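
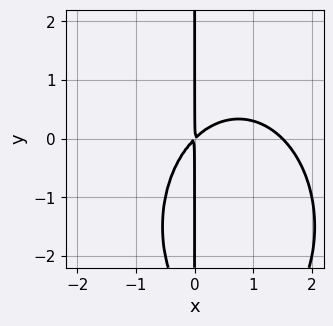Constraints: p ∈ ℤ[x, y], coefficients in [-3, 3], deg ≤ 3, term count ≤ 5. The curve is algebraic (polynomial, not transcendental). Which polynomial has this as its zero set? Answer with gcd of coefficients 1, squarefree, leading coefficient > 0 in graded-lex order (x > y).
2*x^3 + x*y^2 - 3*x^2 + 3*x*y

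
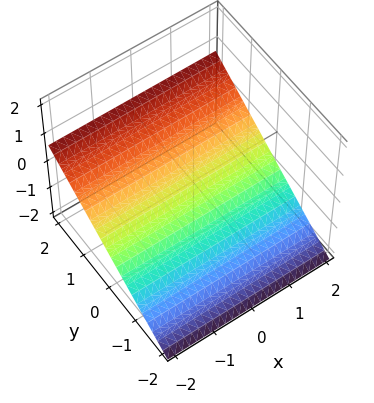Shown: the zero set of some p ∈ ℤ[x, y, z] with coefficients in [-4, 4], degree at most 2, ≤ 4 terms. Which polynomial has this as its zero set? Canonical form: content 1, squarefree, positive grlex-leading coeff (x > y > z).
deg p = 1. The surface is flat (a plane).
From the axis intercepts and sections: it crosses the y-axis at the gridline y = 1; the surface avoids every integer x-axis point in the box.
Solving for integer coefficients yields p as stated.

2*y - 3*z - 2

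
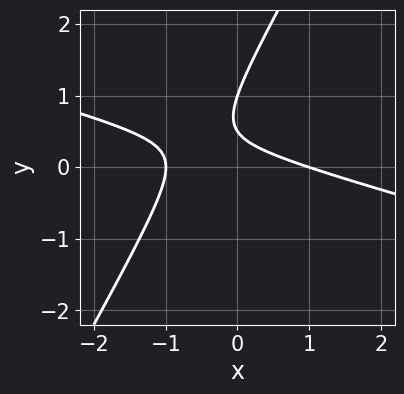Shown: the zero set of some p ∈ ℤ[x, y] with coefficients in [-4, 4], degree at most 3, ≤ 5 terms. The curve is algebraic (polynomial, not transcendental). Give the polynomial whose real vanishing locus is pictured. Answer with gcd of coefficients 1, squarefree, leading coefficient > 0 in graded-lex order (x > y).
x^2 + 3*x*y - 2*y^2 + 3*y - 1

(a) Degree: a generic line meets the curve in up to 2 points, so deg p = 2.
(b) From the axis intercepts and sections: it meets the y-axis at y = 1 (among the integer gridlines); the x-axis gridline crossings are at x ∈ {-1, 1}.
(c) Putting this together gives p.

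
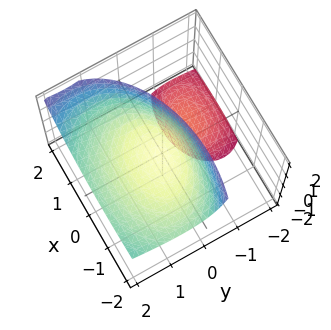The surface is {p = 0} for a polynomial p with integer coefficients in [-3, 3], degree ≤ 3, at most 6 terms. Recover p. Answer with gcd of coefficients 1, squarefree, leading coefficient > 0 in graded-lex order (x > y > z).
First, there are 2 components. They look like related sheets of one shape, so recover p as a whole.
Then, the degree is 2 — a generic line meets the surface in up to 2 points.
Then, reading off the gridlines: one y-axis crossing is at y = 0; it meets the x-axis at x = 0 (among the integer gridlines).
Finally, assembling these constraints gives the stated polynomial.

x^2 + x*z + 2*y^2 - 3*y*z - 2*z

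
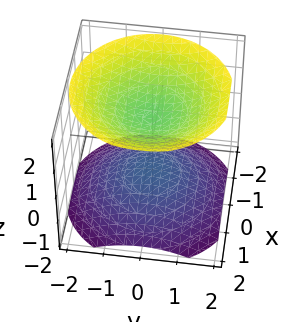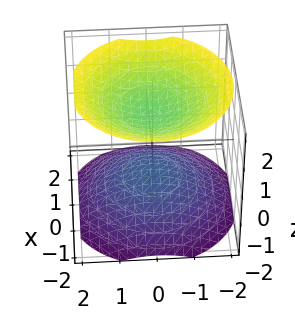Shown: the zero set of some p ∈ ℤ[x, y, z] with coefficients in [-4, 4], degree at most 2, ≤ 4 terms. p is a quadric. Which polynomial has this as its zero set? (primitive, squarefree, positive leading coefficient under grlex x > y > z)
2*x^2 + 2*y^2 - 3*z^2 + 3

(a) The picture has 2 separate pieces.
(b) Degree: two separate bowl-shaped sheets opening away from each other; a quadric, so deg p = 2.
(c) Symmetries: it's symmetric under z → −z, forcing even powers of z; the z-axis is an axis of rotation, so x and y enter only as x² + y².
(d) Reading off the gridlines: the surface avoids every integer x-axis point in the box; the z-axis gridline crossings are at z ∈ {-1, 1}.
(e) Fitting integer coefficients to these (and the overall shape) gives p.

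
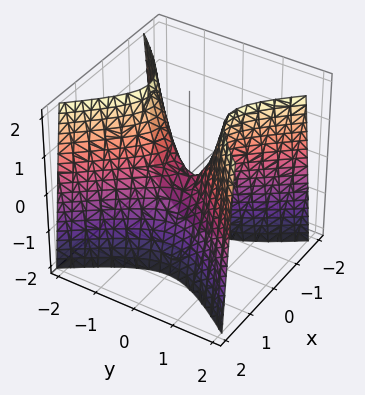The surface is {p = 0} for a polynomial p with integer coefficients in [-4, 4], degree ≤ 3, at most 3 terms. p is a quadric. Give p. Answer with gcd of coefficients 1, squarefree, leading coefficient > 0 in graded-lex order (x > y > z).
3*x^2 - 2*y^2 + z

The degree is 2 — a saddle surface; a quadric.
Symmetries: mirror symmetry x ↦ −x ⇒ only even powers of x; the y ↦ −y reflection is a symmetry, so y appears only in even powers.
Checking where it meets the axes: one z-axis crossing is at z = 0; it crosses the x-axis at the gridline x = 0.
Together with the visible shape, these determine p as stated.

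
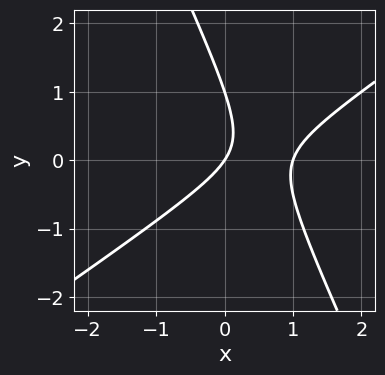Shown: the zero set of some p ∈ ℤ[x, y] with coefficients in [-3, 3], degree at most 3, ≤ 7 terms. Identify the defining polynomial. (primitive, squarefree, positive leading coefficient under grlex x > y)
3*x^2 - 3*x*y - 2*y^2 - 3*x + 2*y

1. deg p = 2. The shape is more complex than any degree-1 curve.
2. From the axis intercepts and sections: the x-axis gridline crossings are at x ∈ {0, 1}; the y-axis gridline crossings are at y ∈ {0, 1}.
3. Together with the visible shape, these determine p as stated.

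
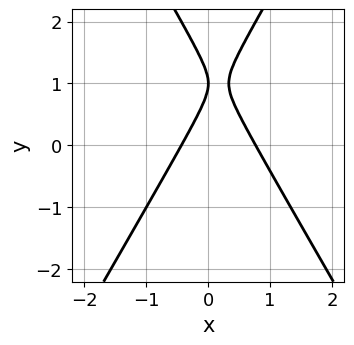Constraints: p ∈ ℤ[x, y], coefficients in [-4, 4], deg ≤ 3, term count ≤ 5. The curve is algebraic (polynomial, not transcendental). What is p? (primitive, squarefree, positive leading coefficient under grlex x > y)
The degree is 2 — a generic line meets the curve in up to 2 points.
From the visible intercepts: it crosses the y-axis at the gridline y = 1.
Together with the visible shape, these determine p as stated.

3*x^2 - y^2 - x + 2*y - 1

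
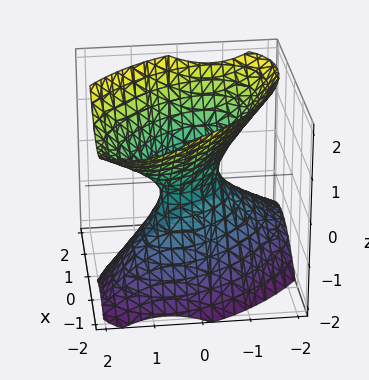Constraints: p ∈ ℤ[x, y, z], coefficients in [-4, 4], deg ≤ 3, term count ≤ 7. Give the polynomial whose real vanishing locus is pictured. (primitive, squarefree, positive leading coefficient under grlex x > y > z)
3*x^2 + 3*x*y + 3*y^2 - y*z - 3*z^2 - 1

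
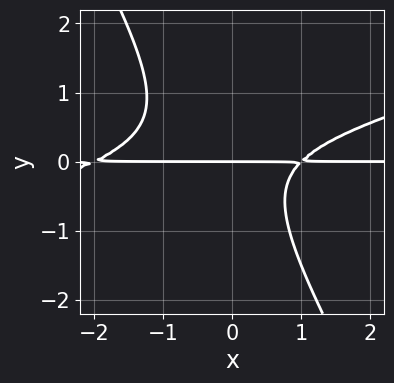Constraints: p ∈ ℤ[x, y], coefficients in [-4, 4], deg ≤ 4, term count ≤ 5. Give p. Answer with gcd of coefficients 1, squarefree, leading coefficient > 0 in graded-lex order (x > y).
(a) Degree: the shape is more complex than any degree-2 curve, so deg p = 3.
(b) Observable constraints: one y-axis crossing is at y = 0; every point of the x-axis in the box is on the curve.
(c) Fitting integer coefficients to these (and the overall shape) gives p.

x^2*y - 3*x*y^2 - 2*y^3 + x*y - 2*y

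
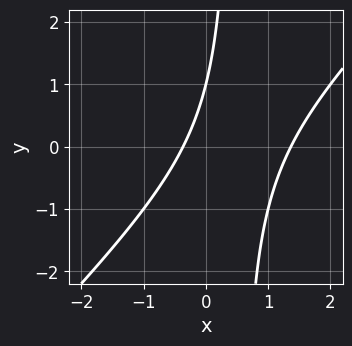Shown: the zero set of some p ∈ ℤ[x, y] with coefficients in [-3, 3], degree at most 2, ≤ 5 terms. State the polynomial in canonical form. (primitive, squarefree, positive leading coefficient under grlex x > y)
First, the degree is 2 — the shape is more complex than any degree-1 curve.
Then, from the visible intercepts: it meets the y-axis at y = 1 (among the integer gridlines).
Finally, fitting integer coefficients to these (and the overall shape) gives p.

2*x^2 - 2*x*y - 2*x + y - 1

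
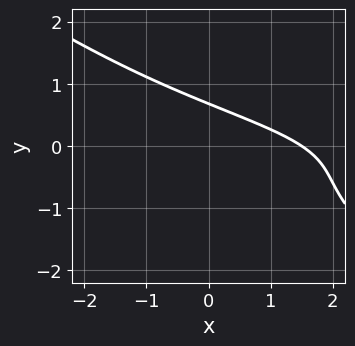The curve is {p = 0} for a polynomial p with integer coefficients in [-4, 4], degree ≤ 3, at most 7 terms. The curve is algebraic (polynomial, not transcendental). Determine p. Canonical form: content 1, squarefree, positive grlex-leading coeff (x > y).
2*x*y^2 + 3*y^3 + 2*x + 3*y - 3

First, the degree is 3 — a generic line meets the curve in up to 3 points.
Finally, the integer polynomial consistent with all of this is the stated p.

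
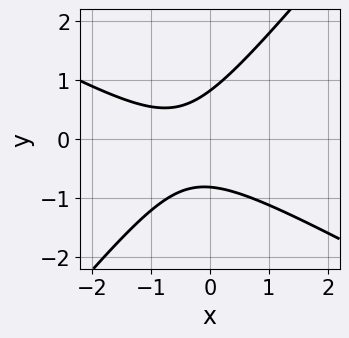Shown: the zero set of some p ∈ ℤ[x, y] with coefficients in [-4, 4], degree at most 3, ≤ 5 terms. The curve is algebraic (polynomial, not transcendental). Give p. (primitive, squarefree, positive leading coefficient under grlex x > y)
2*x^2 + 2*x*y - 3*y^2 + 2*x + 2

deg p = 2. A generic line meets the curve in up to 2 points.
Checking where it meets the axes: no x-intercept at any integer in the box.
Fitting integer coefficients to these (and the overall shape) gives p.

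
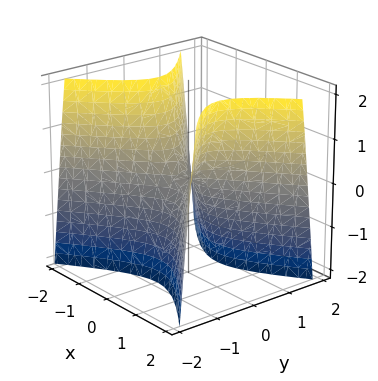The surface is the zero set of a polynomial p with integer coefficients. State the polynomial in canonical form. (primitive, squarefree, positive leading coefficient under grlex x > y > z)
1. The degree is 2 — a saddle surface; a quadric.
2. Symmetries: it's symmetric under y → −y, forcing even powers of y; it's symmetric under x → −x, forcing even powers of x.
3. Observable constraints: one y-axis crossing is at y = 0; it crosses the z-axis at the gridline z = 0; it crosses the x-axis at the gridline x = 0.
4. Putting this together gives p.

2*x^2 - 3*y^2 - z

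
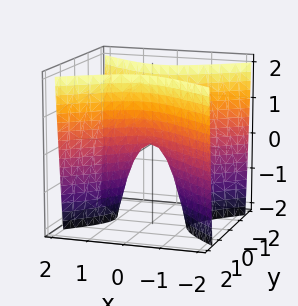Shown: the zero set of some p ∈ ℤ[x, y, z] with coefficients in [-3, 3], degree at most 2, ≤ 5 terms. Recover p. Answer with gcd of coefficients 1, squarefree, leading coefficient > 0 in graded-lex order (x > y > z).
Degree: a saddle surface; a quadric, so deg p = 2.
Symmetries: mirror symmetry x ↦ −x ⇒ only even powers of x; the y ↦ −y reflection is a symmetry, so y appears only in even powers.
Observable constraints: it crosses the z-axis at the gridline z = 0; one x-axis crossing is at x = 0; it crosses the y-axis at the gridline y = 0.
Solving for integer coefficients yields p as stated.

2*x^2 - 3*y^2 + z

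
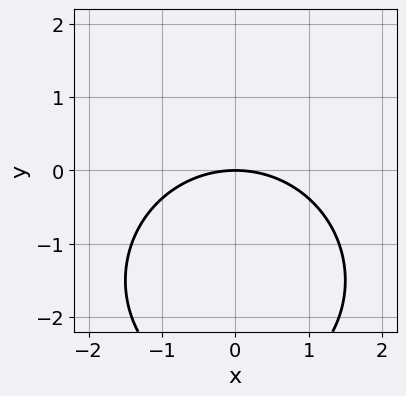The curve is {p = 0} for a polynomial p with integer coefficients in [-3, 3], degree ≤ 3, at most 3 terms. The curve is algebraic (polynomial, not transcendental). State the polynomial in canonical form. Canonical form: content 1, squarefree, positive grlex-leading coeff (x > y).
x^2 + y^2 + 3*y

The degree is 2 — a generic line meets the curve in up to 2 points.
Symmetries: mirror symmetry x ↦ −x ⇒ only even powers of x.
From the axis intercepts and sections: it meets the x-axis at x = 0 (among the integer gridlines); one y-axis crossing is at y = 0.
Solving for integer coefficients yields p as stated.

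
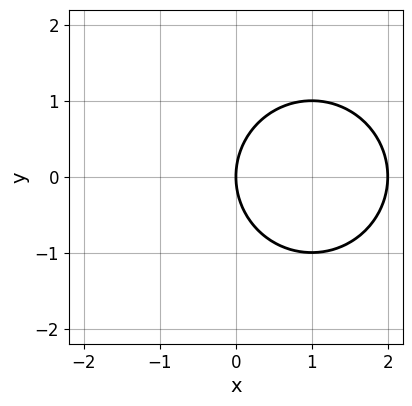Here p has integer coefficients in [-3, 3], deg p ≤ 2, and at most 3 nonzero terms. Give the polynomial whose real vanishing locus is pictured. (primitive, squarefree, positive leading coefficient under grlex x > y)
deg p = 2. A generic line meets the curve in up to 2 points.
Symmetries: it's symmetric under y → −y, forcing even powers of y.
From the axis intercepts and sections: the x-axis gridline crossings are at x ∈ {0, 2}; it crosses the y-axis at the gridline y = 0.
The integer polynomial consistent with all of this is the stated p.

x^2 + y^2 - 2*x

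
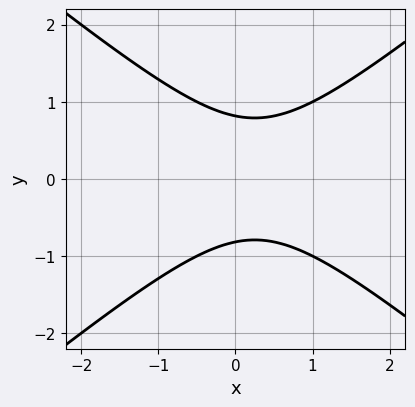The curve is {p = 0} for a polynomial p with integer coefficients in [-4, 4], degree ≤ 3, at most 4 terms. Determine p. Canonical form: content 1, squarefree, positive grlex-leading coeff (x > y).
2*x^2 - 3*y^2 - x + 2

First, the degree is 2 — a generic line meets the curve in up to 2 points.
Then, symmetries: it's symmetric under y → −y, forcing even powers of y.
Next, observable constraints: no x-intercept at any integer in the box.
Finally, putting this together gives p.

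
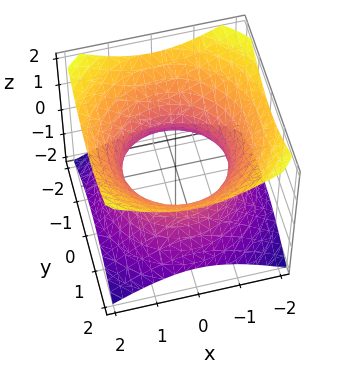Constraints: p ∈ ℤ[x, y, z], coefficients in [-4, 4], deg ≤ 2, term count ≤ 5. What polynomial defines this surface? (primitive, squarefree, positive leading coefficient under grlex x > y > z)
2*x^2 + 2*y^2 - 3*z^2 - 3

(a) deg p = 2.
(b) Symmetries: rotational symmetry about the z-axis ⇒ p depends on x, y only through x² + y²; mirror symmetry z ↦ −z ⇒ only even powers of z.
(c) Checking where it meets the axes: it misses every integer gridline on the z-axis; a circular section at z = 1 has radius between 1 and 2.
(d) These observations pin down the coefficients.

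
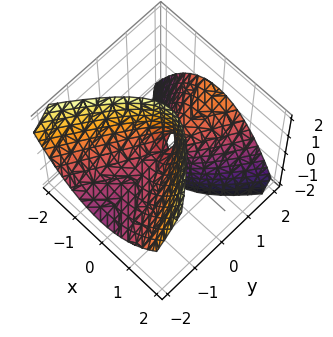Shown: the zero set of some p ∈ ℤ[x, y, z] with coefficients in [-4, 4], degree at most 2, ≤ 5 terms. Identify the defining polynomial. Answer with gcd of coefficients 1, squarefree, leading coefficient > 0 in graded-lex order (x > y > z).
3*x^2 - y^2 + 3*y*z - z

First, the degree is 2 — the shape is more complex than any degree-1 surface.
Then, checking where it meets the axes: it meets the y-axis at y = 0 (among the integer gridlines); it crosses the x-axis at the gridline x = 0; one z-axis crossing is at z = 0.
Finally, the integer polynomial consistent with all of this is the stated p.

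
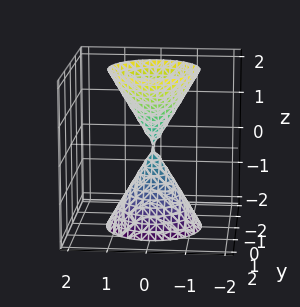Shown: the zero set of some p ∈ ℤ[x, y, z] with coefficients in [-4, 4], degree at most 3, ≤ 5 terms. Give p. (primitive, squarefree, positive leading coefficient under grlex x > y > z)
(a) There are 2 components.
(b) deg p = 2.
(c) Symmetries: it's symmetric under z → −z, forcing even powers of z; the z-axis is an axis of rotation, so x and y enter only as x² + y².
(d) Observable constraints: a circular section at z = -1 has radius between 0 and 1; it crosses the x-axis at the gridline x = 0; it meets the y-axis at y = 0 (among the integer gridlines); it meets the z-axis at z = 0 (among the integer gridlines).
(e) Matching integer coefficients to the picture gives p.

3*x^2 + 3*y^2 - z^2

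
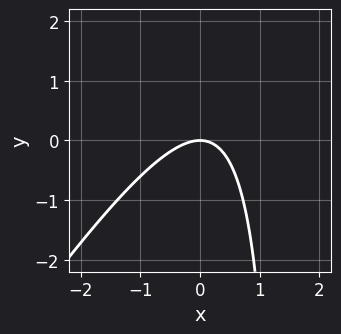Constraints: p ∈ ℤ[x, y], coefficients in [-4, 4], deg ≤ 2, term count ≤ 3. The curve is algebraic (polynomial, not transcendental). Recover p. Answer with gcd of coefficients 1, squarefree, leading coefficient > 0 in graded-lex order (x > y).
3*x^2 - 2*x*y + 3*y

1. Degree: a generic line meets the curve in up to 2 points, so deg p = 2.
2. From the axis intercepts and sections: it meets the x-axis at x = 0 (among the integer gridlines); it meets the y-axis at y = 0 (among the integer gridlines).
3. Together with the visible shape, these determine p as stated.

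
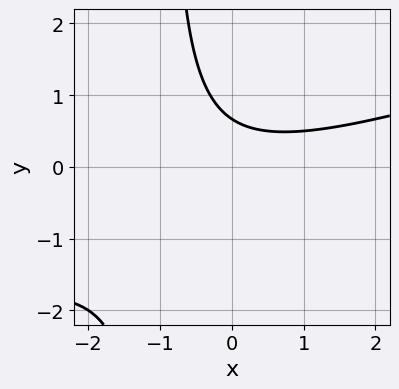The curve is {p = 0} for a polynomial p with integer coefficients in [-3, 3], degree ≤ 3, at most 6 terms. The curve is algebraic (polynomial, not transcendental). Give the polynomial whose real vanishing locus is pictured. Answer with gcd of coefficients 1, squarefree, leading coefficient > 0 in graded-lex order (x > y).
1. The degree is 2 — no degree-1 curve has this shape.
2. Reading off the gridlines: it misses every integer gridline on the x-axis.
3. Solving for integer coefficients yields p as stated.

x^2 - 3*x*y - 3*y + 2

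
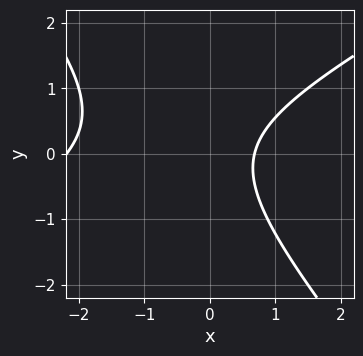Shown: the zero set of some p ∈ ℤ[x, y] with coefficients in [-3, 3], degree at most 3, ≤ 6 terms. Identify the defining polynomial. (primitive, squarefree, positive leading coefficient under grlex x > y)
First, degree: a generic line meets the curve in up to 2 points, so deg p = 2.
Then, against the integer gridlines: the curve avoids every integer y-axis point in the box.
Finally, together with the visible shape, these determine p as stated.

2*x^2 - 2*x*y - 3*y^2 + 3*x - 3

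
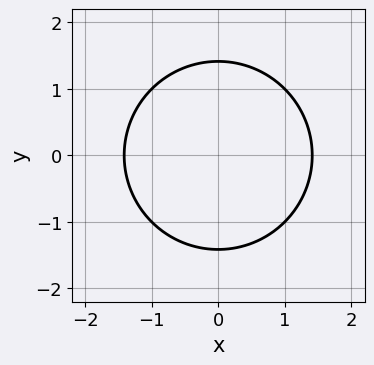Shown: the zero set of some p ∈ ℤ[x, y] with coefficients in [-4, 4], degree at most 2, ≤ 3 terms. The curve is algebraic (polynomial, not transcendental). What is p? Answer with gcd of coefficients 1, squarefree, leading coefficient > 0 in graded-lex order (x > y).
Degree: no degree-1 curve has this shape, so deg p = 2.
Symmetries: the x ↦ −x reflection is a symmetry, so x appears only in even powers; the y ↦ −y reflection is a symmetry, so y appears only in even powers.
Assembling these constraints gives the stated polynomial.

x^2 + y^2 - 2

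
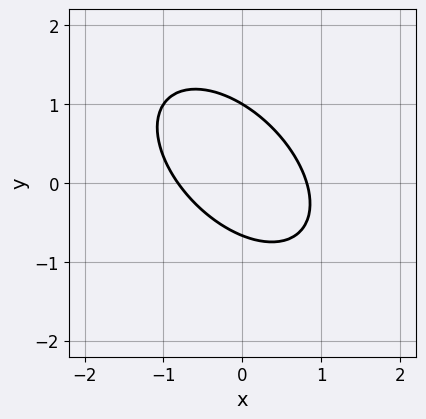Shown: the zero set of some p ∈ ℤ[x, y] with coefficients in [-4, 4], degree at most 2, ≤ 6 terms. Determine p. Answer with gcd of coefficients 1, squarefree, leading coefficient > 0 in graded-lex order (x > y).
3*x^2 + 3*x*y + 3*y^2 - y - 2

(a) deg p = 2. No degree-1 curve has this shape.
(b) Observable constraints: one y-axis crossing is at y = 1.
(c) Together with the visible shape, these determine p as stated.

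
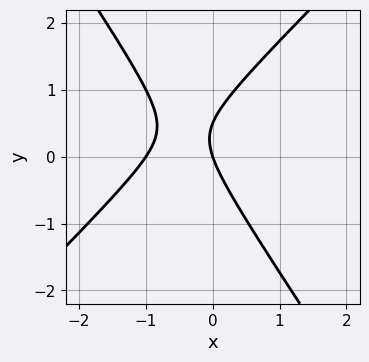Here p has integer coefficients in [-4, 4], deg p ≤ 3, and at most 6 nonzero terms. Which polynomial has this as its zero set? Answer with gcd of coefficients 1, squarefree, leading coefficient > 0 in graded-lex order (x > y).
3*x^2 - x*y - 2*y^2 + 3*x + y

1. Degree: the shape is more complex than any degree-1 curve, so deg p = 2.
2. From the axis intercepts and sections: it meets the y-axis at y = 0 (among the integer gridlines); among the integer gridlines, it crosses the x-axis at x ∈ {-1, 0}.
3. Putting this together gives p.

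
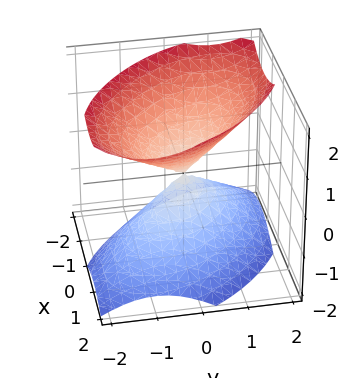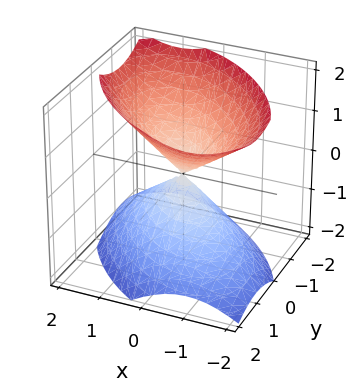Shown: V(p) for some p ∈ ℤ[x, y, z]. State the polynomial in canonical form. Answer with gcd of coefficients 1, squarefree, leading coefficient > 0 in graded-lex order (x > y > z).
x^2 + x*y + y^2 - z^2

The picture has 2 separate pieces. Treating them together as one polynomial.
Degree: no degree-1 surface has this shape, so deg p = 2.
From the axis intercepts and sections: it crosses the x-axis at the gridline x = 0; it meets the y-axis at y = 0 (among the integer gridlines); one z-axis crossing is at z = 0.
Matching integer coefficients to the picture gives p.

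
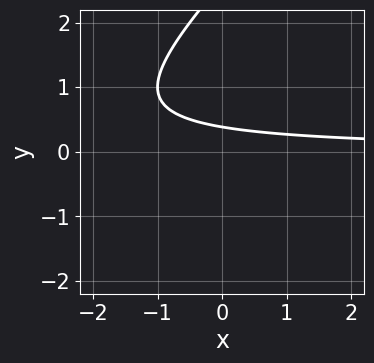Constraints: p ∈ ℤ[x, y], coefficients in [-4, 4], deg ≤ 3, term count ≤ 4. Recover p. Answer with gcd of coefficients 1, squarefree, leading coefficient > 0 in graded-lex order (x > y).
x*y - y^2 + 3*y - 1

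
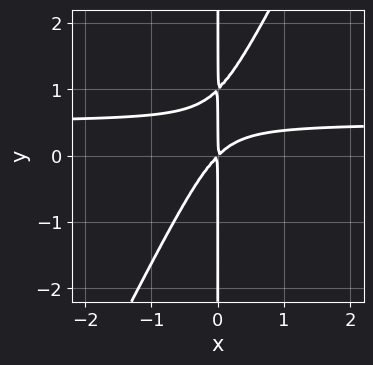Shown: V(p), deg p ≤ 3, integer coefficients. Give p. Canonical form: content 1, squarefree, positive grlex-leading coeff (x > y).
(a) deg p = 3.
(b) From the visible intercepts: every point of the y-axis in the box is on the curve.
(c) Together with the visible shape, these determine p as stated.

2*x^2*y - x*y^2 - x^2 + x*y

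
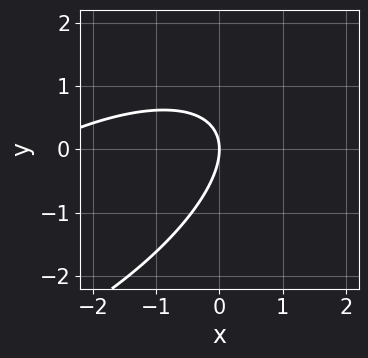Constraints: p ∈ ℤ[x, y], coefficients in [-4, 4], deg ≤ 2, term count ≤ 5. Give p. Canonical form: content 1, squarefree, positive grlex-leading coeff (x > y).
First, degree: the shape is more complex than any degree-1 curve, so deg p = 2.
Next, from the visible intercepts: one y-axis crossing is at y = 0; one x-axis crossing is at x = 0.
Finally, matching integer coefficients to the picture gives p.

x^2 - 2*x*y + 2*y^2 + 3*x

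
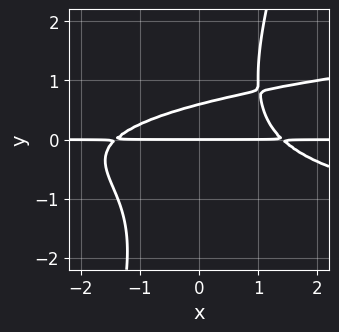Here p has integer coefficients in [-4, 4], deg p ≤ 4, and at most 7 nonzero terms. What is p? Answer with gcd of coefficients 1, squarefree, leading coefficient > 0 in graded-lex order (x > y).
3*x*y^3 - y^4 - x^2*y - 3*y^2 + 2*y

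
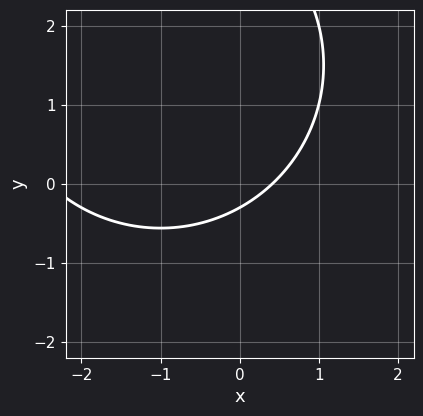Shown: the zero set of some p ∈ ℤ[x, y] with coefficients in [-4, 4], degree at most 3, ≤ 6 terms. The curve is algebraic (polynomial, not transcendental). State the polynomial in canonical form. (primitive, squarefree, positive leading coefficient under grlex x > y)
x^2 + y^2 + 2*x - 3*y - 1

1. Degree: no degree-1 curve has this shape, so deg p = 2.
2. Solving for integer coefficients yields p as stated.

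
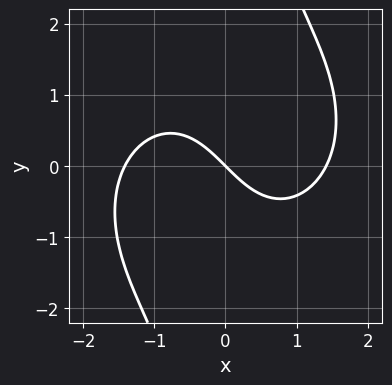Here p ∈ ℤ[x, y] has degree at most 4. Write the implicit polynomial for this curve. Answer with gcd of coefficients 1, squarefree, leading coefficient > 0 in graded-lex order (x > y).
x^3 + x*y^2 - 2*x - 2*y

The degree is 3 — the shape is more complex than any degree-2 curve.
Against the integer gridlines: one x-axis crossing is at x = 0; it meets the y-axis at y = 0 (among the integer gridlines).
Matching integer coefficients to the picture gives p.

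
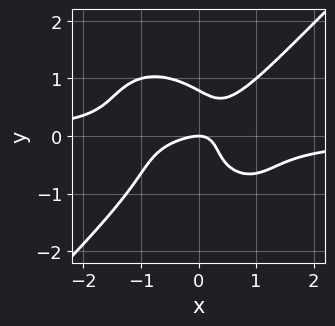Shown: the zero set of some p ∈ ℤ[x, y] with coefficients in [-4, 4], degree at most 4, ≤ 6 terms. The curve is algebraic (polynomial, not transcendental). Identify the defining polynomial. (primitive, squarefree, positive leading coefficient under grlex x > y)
2*x^3*y - 2*y^4 + x^2 - 2*x*y + y

First, degree: the shape is more complex than any degree-3 curve, so deg p = 4.
Next, observable constraints: it crosses the y-axis at the gridline y = 0; it meets the x-axis at x = 0 (among the integer gridlines).
Finally, solving for integer coefficients yields p as stated.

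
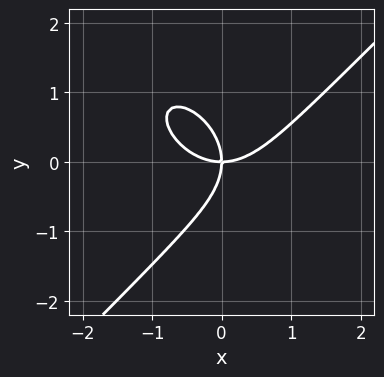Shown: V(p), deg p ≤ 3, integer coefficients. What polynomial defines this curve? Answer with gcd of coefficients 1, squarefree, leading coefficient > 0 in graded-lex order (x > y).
2*x^3 - 2*y^3 - 3*x*y

(a) The degree is 3 — the shape is more complex than any degree-2 curve.
(b) From the axis intercepts and sections: it crosses the x-axis at the gridline x = 0; one y-axis crossing is at y = 0.
(c) Matching integer coefficients to the picture gives p.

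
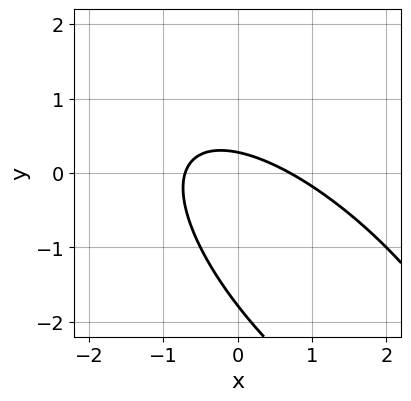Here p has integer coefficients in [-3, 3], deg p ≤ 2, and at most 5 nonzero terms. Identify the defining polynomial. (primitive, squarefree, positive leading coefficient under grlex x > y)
2*x^2 + 3*x*y + 2*y^2 + 3*y - 1

1. deg p = 2. The shape is more complex than any degree-1 curve.
2. The integer polynomial consistent with all of this is the stated p.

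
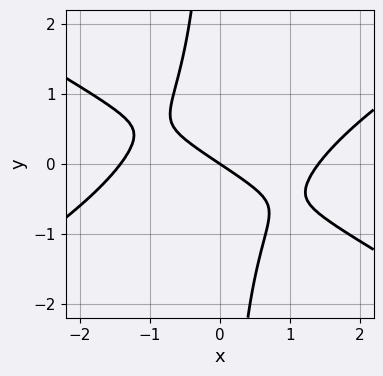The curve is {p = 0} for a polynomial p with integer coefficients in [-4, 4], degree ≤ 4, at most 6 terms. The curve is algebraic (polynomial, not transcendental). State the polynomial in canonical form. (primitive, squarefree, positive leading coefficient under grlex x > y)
(a) deg p = 3.
(b) Observable constraints: it crosses the y-axis at the gridline y = 0; it crosses the x-axis at the gridline x = 0.
(c) Matching integer coefficients to the picture gives p.

x^3 - 3*x*y^2 - 2*x - 3*y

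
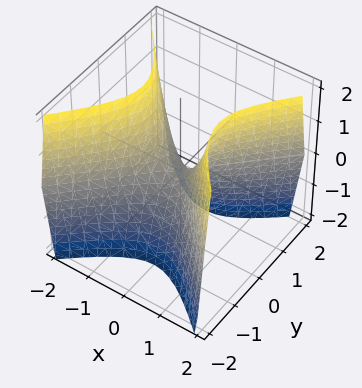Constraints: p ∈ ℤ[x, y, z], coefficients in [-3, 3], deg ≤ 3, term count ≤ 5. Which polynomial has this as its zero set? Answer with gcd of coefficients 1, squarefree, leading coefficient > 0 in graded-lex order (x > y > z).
2*x^2 - 2*y^2 - z

The degree is 2 — a hyperbolic paraboloid; a quadric.
Symmetries: mirror symmetry x ↦ −x ⇒ only even powers of x; mirror symmetry y ↦ −y ⇒ only even powers of y.
Against the integer gridlines: one y-axis crossing is at y = 0; one z-axis crossing is at z = 0; one x-axis crossing is at x = 0.
Fitting integer coefficients to these (and the overall shape) gives p.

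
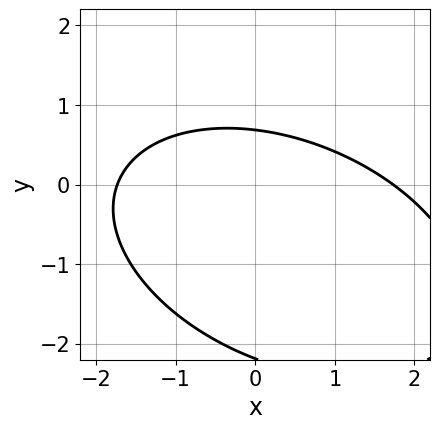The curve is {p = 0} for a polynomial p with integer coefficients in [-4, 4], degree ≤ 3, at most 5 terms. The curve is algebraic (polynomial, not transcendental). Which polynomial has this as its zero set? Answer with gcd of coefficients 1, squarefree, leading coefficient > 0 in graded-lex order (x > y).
x^2 + x*y + 2*y^2 + 3*y - 3

First, the degree is 2 — no degree-1 curve has this shape.
Finally, putting this together gives p.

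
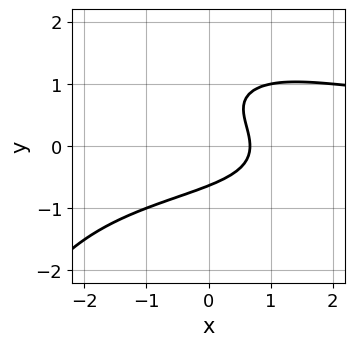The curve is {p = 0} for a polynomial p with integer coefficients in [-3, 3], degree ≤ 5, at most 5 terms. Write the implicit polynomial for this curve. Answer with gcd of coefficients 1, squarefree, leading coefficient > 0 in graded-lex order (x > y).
First, deg p = 4. A generic line meets the curve in up to 4 points.
Finally, solving for integer coefficients yields p as stated.

x^2*y^2 + 3*y^3 - 3*y^2 - 3*x + 2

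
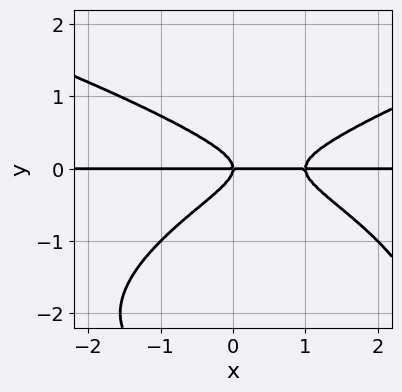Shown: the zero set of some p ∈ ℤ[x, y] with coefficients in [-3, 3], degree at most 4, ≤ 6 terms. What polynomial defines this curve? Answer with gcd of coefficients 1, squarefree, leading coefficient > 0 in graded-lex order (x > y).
y^4 - x^2*y + 3*y^3 + x*y

First, the degree is 4 — a generic line meets the curve in up to 4 points.
Next, from the visible intercepts: it meets the y-axis at y = 0 (among the integer gridlines); the visible x-axis segment lies entirely on the curve.
Finally, matching integer coefficients to the picture gives p.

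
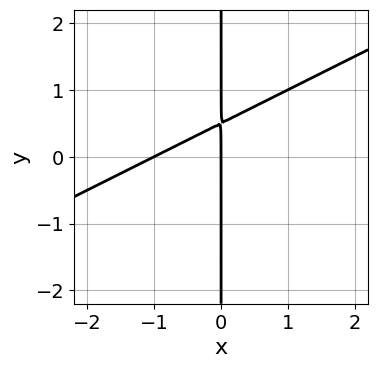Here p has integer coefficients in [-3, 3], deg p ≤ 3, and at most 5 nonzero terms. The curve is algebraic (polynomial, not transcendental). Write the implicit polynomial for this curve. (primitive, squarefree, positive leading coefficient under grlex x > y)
Degree: no degree-1 curve has this shape, so deg p = 2.
Observable constraints: among the integer gridlines, it crosses the x-axis at x ∈ {-1, 0}; every point of the y-axis in the box is on the curve.
Matching integer coefficients to the picture gives p.

x^2 - 2*x*y + x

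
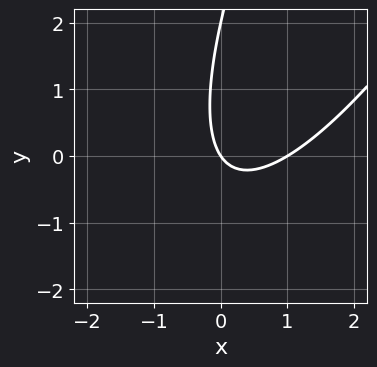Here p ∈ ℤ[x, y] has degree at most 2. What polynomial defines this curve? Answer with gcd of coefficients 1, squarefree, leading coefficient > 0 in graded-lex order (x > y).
3*x^2 - 3*x*y + y^2 - 3*x - 2*y

First, deg p = 2. No degree-1 curve has this shape.
Then, from the visible intercepts: the y-axis gridline crossings are at y ∈ {0, 2}; the x-axis gridline crossings are at x ∈ {0, 1}.
Finally, matching integer coefficients to the picture gives p.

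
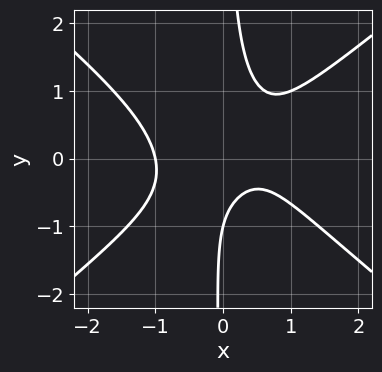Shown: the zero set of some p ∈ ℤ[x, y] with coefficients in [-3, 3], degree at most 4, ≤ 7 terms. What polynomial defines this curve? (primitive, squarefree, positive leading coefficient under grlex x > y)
2*x^3 - 3*x*y^2 - x + y + 1

(a) Degree: a generic line meets the curve in up to 3 points, so deg p = 3.
(b) From the visible intercepts: one x-axis crossing is at x = -1; it meets the y-axis at y = -1 (among the integer gridlines).
(c) Solving for integer coefficients yields p as stated.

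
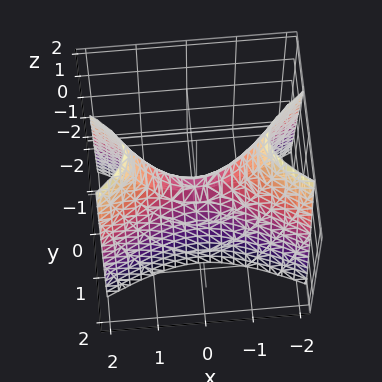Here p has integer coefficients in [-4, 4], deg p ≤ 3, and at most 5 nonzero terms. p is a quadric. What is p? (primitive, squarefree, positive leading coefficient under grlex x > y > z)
x^2 - 3*y^2 - z

First, deg p = 2. A saddle surface; a quadric.
Next, symmetries: it's symmetric under x → −x, forcing even powers of x; the y ↦ −y reflection is a symmetry, so y appears only in even powers.
Then, checking where it meets the axes: it crosses the z-axis at the gridline z = 0; one x-axis crossing is at x = 0; it meets the y-axis at y = 0 (among the integer gridlines).
Finally, together with the visible shape, these determine p as stated.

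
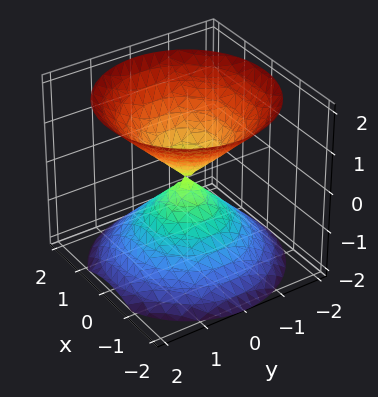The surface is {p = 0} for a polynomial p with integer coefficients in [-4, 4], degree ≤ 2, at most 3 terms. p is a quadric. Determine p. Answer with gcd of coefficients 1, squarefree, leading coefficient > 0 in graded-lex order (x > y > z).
(a) The picture has 2 separate pieces.
(b) Degree: a double cone through the origin; a quadric, so deg p = 2.
(c) Symmetries: mirror symmetry z ↦ −z ⇒ only even powers of z; every cross-section ⟂ z is a circle, so x, y appear only via x² + y².
(d) From the axis intercepts and sections: a circular section at z = -1 has radius exactly 1; it meets the x-axis at x = 0 (among the integer gridlines).
(e) Fitting integer coefficients to these (and the overall shape) gives p.

x^2 + y^2 - z^2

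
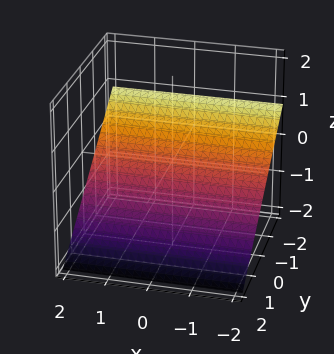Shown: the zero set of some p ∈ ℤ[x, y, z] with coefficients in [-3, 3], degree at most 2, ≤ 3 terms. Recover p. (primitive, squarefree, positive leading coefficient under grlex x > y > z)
2*y + 3*z + 2

First, deg p = 1.
Next, from the axis intercepts and sections: it meets the y-axis at y = -1 (among the integer gridlines); it misses every integer gridline on the x-axis.
Finally, putting this together gives p.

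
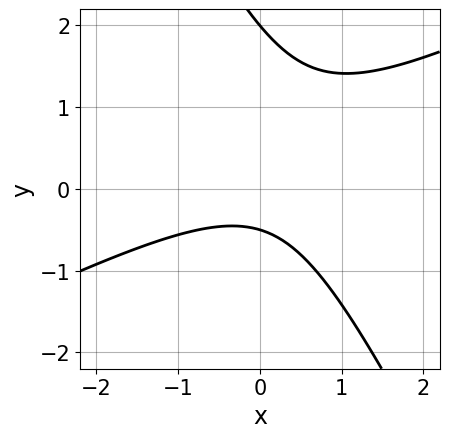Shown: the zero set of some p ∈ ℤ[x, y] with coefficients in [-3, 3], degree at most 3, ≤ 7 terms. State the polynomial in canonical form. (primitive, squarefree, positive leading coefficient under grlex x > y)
2*x^2 - 3*x*y - 2*y^2 + 3*y + 2

First, the degree is 2 — the shape is more complex than any degree-1 curve.
Next, checking where it meets the axes: no x-intercept at any integer in the box; it crosses the y-axis at the gridline y = 2.
Finally, these observations pin down the coefficients.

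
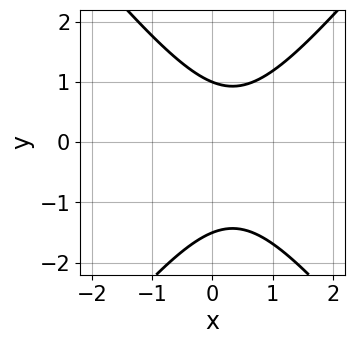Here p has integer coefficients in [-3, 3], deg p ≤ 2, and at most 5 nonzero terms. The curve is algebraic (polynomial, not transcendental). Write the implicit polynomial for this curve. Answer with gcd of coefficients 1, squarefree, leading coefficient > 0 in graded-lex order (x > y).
The degree is 2 — no degree-1 curve has this shape.
Checking where it meets the axes: it crosses the y-axis at the gridline y = 1; it misses every integer gridline on the x-axis.
Together with the visible shape, these determine p as stated.

3*x^2 - 2*y^2 - 2*x - y + 3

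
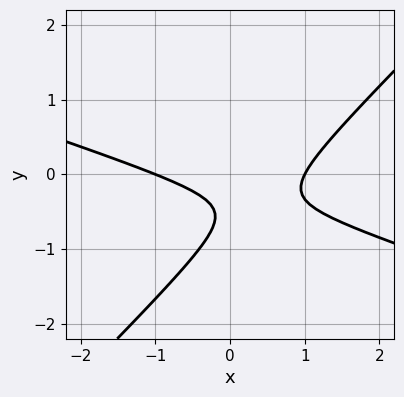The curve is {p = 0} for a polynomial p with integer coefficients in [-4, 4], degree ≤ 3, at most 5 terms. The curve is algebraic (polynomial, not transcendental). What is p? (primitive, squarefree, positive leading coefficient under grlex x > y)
First, the degree is 2 — a generic line meets the curve in up to 2 points.
Next, reading off the gridlines: among the integer gridlines, it crosses the x-axis at x ∈ {-1, 1}; the curve avoids every integer y-axis point in the box.
Finally, together with the visible shape, these determine p as stated.

x^2 + 2*x*y - 3*y^2 - 3*y - 1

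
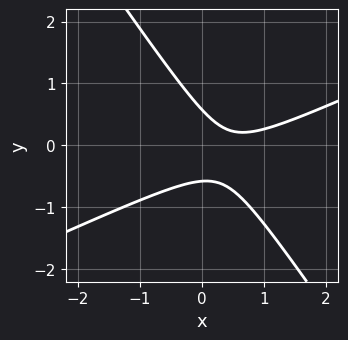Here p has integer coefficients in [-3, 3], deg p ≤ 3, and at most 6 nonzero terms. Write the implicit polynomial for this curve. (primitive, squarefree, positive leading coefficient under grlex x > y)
2*x^2 - 3*x*y - 3*y^2 - 2*x + 1

1. Degree: a generic line meets the curve in up to 2 points, so deg p = 2.
2. From the visible intercepts: the curve avoids every integer x-axis point in the box.
3. Solving for integer coefficients yields p as stated.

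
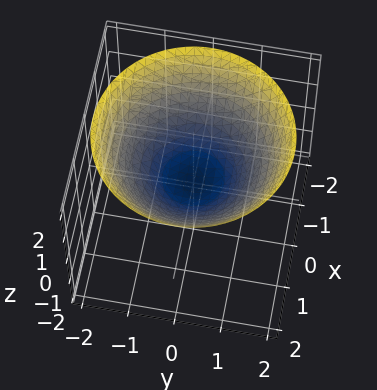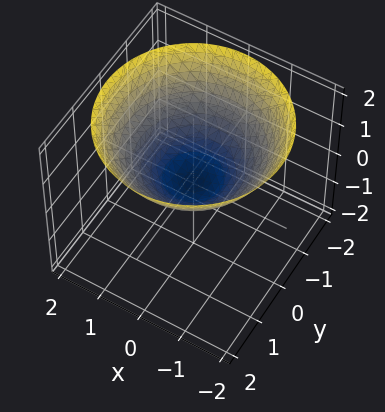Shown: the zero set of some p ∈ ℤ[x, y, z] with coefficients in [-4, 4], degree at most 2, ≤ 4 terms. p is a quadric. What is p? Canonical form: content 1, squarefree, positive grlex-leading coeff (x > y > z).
x^2 + y^2 - 2*z

1. deg p = 2.
2. Symmetries: rotational symmetry about the z-axis ⇒ p depends on x, y only through x² + y².
3. Checking where it meets the axes: one y-axis crossing is at y = 0; one x-axis crossing is at x = 0; a circular section at z = 1 has radius between 1 and 2.
4. Putting this together gives p.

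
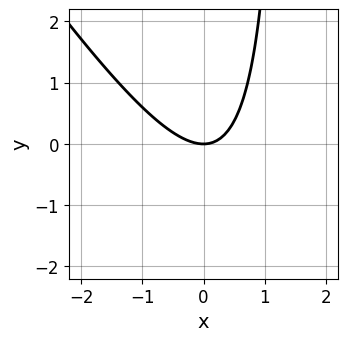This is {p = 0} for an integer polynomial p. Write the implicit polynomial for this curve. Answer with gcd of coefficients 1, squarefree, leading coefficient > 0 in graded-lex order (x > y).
1. Degree: a generic line meets the curve in up to 2 points, so deg p = 2.
2. Against the integer gridlines: one x-axis crossing is at x = 0; one y-axis crossing is at y = 0.
3. Together with the visible shape, these determine p as stated.

3*x^2 + 2*x*y - 3*y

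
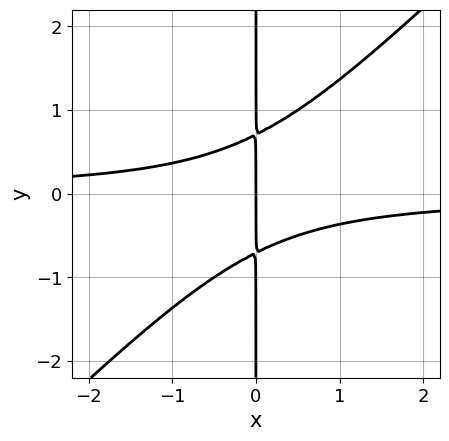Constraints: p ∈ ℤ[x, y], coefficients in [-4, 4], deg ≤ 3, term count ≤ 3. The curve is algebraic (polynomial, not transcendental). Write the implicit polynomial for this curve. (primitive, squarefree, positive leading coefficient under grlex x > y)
2*x^2*y - 2*x*y^2 + x

(a) Degree: no degree-2 curve has this shape, so deg p = 3.
(b) Observable constraints: one x-axis crossing is at x = 0; every point of the y-axis in the box is on the curve.
(c) The integer polynomial consistent with all of this is the stated p.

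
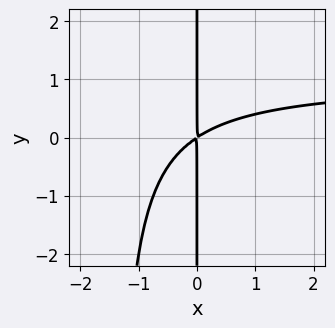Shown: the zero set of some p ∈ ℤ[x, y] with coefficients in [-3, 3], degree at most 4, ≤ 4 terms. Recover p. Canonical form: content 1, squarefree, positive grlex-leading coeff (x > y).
2*x^2*y - 2*x^2 + 3*x*y

deg p = 3.
Observable constraints: the visible y-axis segment lies entirely on the curve.
Fitting integer coefficients to these (and the overall shape) gives p.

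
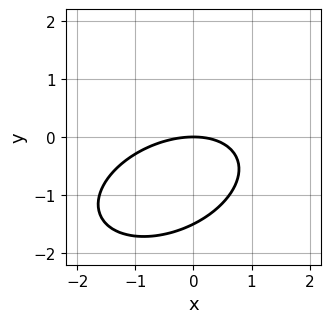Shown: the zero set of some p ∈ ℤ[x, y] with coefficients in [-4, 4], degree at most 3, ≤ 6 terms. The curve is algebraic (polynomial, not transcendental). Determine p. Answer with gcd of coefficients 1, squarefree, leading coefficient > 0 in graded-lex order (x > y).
x^2 - x*y + 2*y^2 + 3*y

First, degree: a generic line meets the curve in up to 2 points, so deg p = 2.
Then, reading off the gridlines: it meets the y-axis at y = 0 (among the integer gridlines); it crosses the x-axis at the gridline x = 0.
Finally, these observations pin down the coefficients.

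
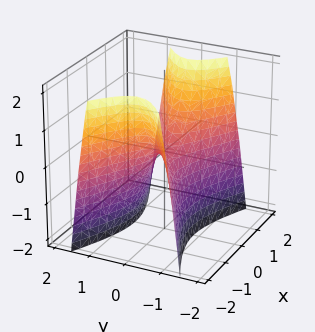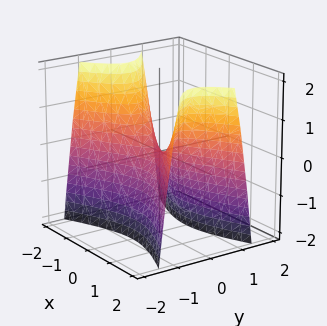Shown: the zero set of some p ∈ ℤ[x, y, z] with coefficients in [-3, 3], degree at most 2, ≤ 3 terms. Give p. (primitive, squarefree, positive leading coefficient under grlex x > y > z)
x^2 - 3*y^2 - z

1. deg p = 2.
2. Symmetries: it's symmetric under y → −y, forcing even powers of y; it's symmetric under x → −x, forcing even powers of x.
3. Reading off the gridlines: it crosses the x-axis at the gridline x = 0; one z-axis crossing is at z = 0; it crosses the y-axis at the gridline y = 0.
4. Assembling these constraints gives the stated polynomial.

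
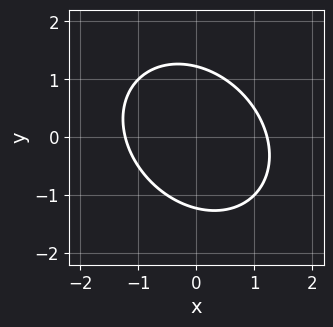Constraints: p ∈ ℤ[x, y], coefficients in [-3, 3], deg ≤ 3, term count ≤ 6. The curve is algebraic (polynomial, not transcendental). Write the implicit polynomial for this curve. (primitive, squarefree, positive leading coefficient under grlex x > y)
2*x^2 + x*y + 2*y^2 - 3

1. deg p = 2. The shape is more complex than any degree-1 curve.
2. Matching integer coefficients to the picture gives p.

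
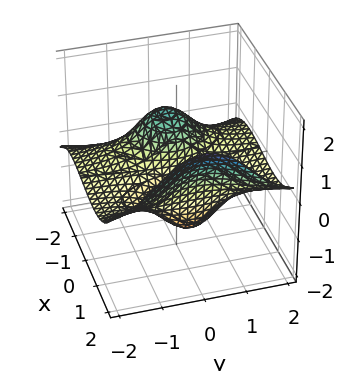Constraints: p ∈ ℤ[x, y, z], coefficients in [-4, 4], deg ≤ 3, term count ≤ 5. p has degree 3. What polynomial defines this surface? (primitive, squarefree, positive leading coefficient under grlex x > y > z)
1. The degree is 3 — the shape is more complex than any degree-2 surface.
2. Observable constraints: every point of the y-axis in the box is on the surface; it meets the x-axis at x = 0 (among the integer gridlines).
3. Matching integer coefficients to the picture gives p.

x^3 - 3*y^2*z - z^3 - 2*x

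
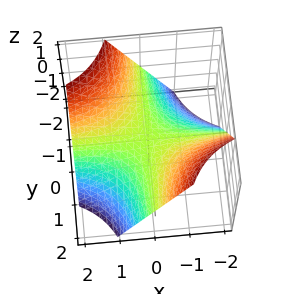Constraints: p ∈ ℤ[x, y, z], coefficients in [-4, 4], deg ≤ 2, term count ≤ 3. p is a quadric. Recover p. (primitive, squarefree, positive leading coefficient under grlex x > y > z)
x*y + z

(a) deg p = 2. A hyperbolic paraboloid; a quadric.
(b) From the visible intercepts: it meets the z-axis at z = 0 (among the integer gridlines); the visible x-axis segment lies entirely on the surface; every point of the y-axis in the box is on the surface.
(c) The integer polynomial consistent with all of this is the stated p.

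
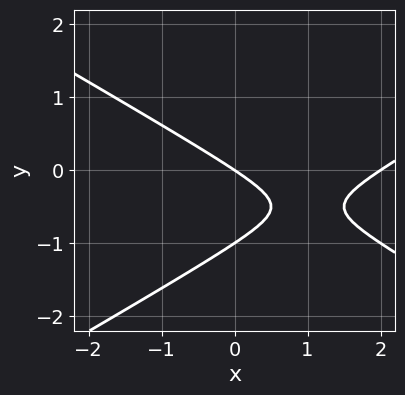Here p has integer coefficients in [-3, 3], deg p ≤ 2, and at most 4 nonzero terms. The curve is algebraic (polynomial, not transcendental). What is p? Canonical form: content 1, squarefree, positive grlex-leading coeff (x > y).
x^2 - 3*y^2 - 2*x - 3*y

deg p = 2. No degree-1 curve has this shape.
Against the integer gridlines: among the integer gridlines, it crosses the y-axis at y ∈ {-1, 0}; the x-axis gridline crossings are at x ∈ {0, 2}.
These observations pin down the coefficients.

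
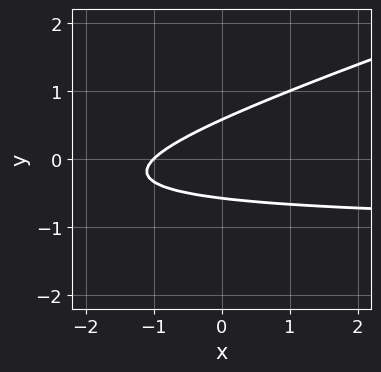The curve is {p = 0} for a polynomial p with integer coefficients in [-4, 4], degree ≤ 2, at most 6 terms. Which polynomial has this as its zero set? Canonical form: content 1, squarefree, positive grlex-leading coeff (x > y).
First, the degree is 2 — no degree-1 curve has this shape.
Next, against the integer gridlines: it meets the x-axis at x = -1 (among the integer gridlines).
Finally, putting this together gives p.

x*y - 3*y^2 + x + 1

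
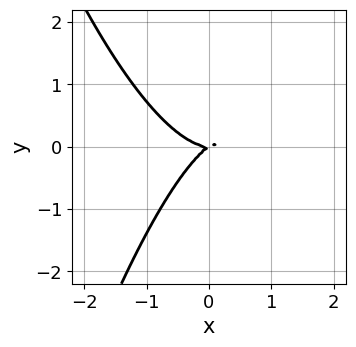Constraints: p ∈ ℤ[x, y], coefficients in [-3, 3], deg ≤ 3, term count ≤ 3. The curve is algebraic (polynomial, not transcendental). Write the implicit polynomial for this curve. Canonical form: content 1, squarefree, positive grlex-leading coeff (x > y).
3*x^3 - 2*x*y + 3*y^2

(a) The degree is 3 — no degree-2 curve has this shape.
(b) Reading off the gridlines: it meets the y-axis at y = 0 (among the integer gridlines); it crosses the x-axis at the gridline x = 0.
(c) These observations pin down the coefficients.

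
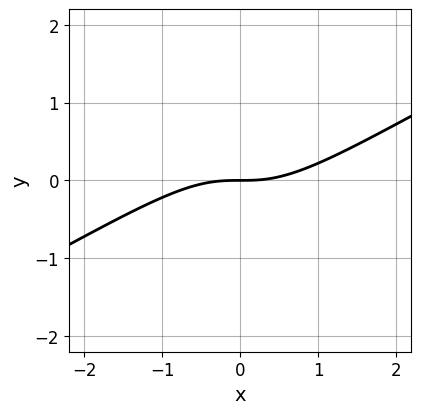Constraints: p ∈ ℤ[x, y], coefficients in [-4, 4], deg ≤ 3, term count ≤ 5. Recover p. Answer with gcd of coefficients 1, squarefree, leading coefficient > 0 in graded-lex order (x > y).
(a) deg p = 3. No degree-2 curve has this shape.
(b) Against the integer gridlines: it meets the x-axis at x = 0 (among the integer gridlines); it meets the y-axis at y = 0 (among the integer gridlines).
(c) Solving for integer coefficients yields p as stated.

x^3 - 3*x^2*y + 2*x*y^2 - 2*y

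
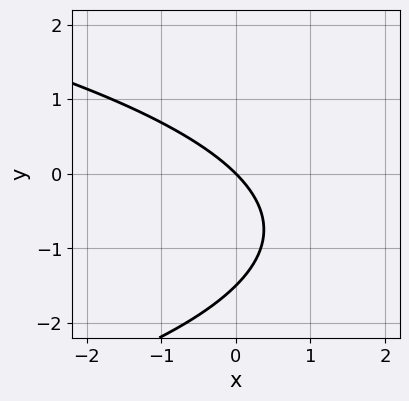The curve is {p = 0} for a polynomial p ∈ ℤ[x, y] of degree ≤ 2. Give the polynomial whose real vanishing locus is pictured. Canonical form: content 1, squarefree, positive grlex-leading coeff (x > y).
The degree is 2 — the shape is more complex than any degree-1 curve.
Reading off the gridlines: it crosses the x-axis at the gridline x = 0; one y-axis crossing is at y = 0.
Solving for integer coefficients yields p as stated.

2*y^2 + 3*x + 3*y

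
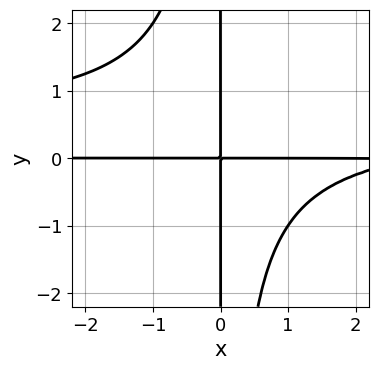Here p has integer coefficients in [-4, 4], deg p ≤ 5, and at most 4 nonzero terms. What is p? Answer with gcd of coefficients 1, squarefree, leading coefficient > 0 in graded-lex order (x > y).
First, deg p = 4.
Next, reading off the gridlines: every point of the y-axis in the box is on the curve; every point of the x-axis in the box is on the curve.
Finally, these observations pin down the coefficients.

2*x^2*y^2 - x^2*y + 3*x*y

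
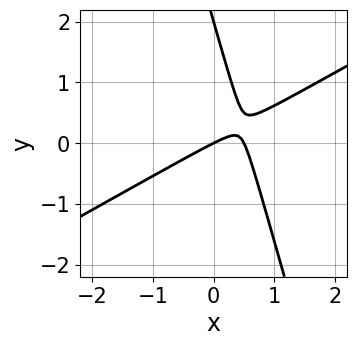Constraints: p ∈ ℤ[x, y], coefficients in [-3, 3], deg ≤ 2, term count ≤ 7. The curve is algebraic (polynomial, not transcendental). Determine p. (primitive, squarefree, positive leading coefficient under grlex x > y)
2*x^2 - 3*x*y - y^2 - x + 2*y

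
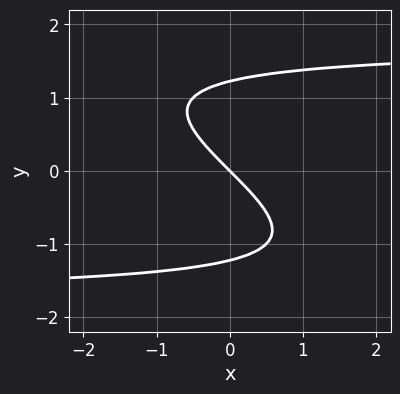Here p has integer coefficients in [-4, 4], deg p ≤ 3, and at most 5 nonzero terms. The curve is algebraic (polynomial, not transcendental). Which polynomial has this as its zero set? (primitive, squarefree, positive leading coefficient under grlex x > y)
The degree is 3 — no degree-2 curve has this shape.
Checking where it meets the axes: it crosses the x-axis at the gridline x = 0; it crosses the y-axis at the gridline y = 0.
Assembling these constraints gives the stated polynomial.

x*y^2 + 2*y^3 - 3*x - 3*y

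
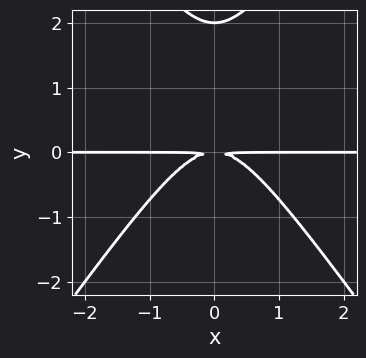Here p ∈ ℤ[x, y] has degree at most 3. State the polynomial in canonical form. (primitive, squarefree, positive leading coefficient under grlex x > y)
1. The degree is 3 — the shape is more complex than any degree-2 curve.
2. Symmetries: it's symmetric under x → −x, forcing even powers of x.
3. Observable constraints: it meets the y-axis at y = 2 (among the integer gridlines); the visible x-axis segment lies entirely on the curve.
4. The integer polynomial consistent with all of this is the stated p.

2*x^2*y - y^3 + 2*y^2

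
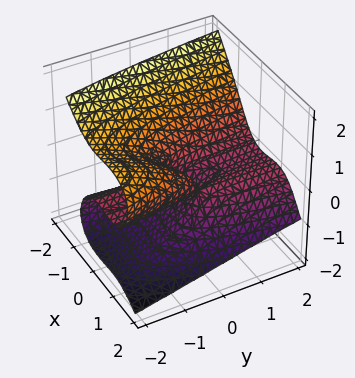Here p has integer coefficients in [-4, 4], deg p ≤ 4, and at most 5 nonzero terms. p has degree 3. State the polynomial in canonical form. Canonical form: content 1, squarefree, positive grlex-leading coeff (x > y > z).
1. The degree is 3 — no degree-2 surface has this shape.
2. Observable constraints: one z-axis crossing is at z = 0; the visible y-axis segment lies entirely on the surface.
3. Fitting integer coefficients to these (and the overall shape) gives p. Check: (1, 0, 0) on the x-axis lies on the surface, and p(1, 0, 0) = 0. ✓

x^3 + z^3 - 2*x^2 + y*z + x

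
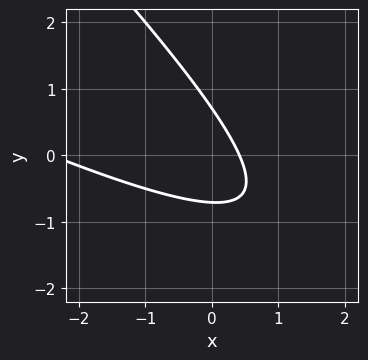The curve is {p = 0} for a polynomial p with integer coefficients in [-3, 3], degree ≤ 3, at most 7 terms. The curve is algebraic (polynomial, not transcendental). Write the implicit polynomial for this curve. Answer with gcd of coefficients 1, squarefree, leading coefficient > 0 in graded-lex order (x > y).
x^2 + 3*x*y + 2*y^2 + 2*x - 1

(a) deg p = 2.
(b) Matching integer coefficients to the picture gives p.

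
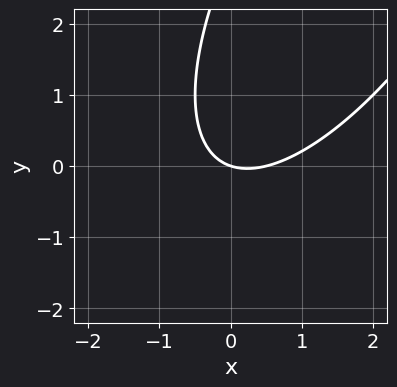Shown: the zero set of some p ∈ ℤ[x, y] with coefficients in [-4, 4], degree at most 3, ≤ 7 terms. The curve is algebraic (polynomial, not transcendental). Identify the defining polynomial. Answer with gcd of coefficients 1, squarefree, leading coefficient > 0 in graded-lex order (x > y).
2*x^2 - 2*x*y + y^2 - x - 3*y

deg p = 2. A generic line meets the curve in up to 2 points.
Reading off the gridlines: one y-axis crossing is at y = 0; it crosses the x-axis at the gridline x = 0.
Fitting integer coefficients to these (and the overall shape) gives p.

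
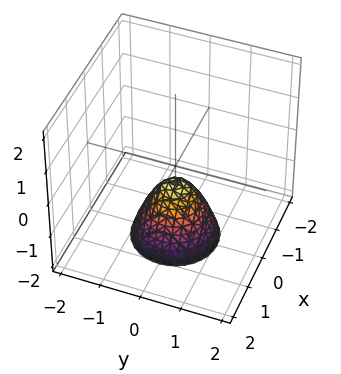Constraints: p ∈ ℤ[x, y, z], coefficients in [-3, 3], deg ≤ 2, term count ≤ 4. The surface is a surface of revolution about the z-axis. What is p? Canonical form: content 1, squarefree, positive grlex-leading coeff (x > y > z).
3*x^2 + 3*y^2 + 2*z + 1

First, degree: the shape is more complex than any degree-1 surface, so deg p = 2.
Next, symmetries: rotational symmetry about the z-axis ⇒ p depends on x, y only through x² + y².
Next, from the visible intercepts: a circular section at z = -1 has radius between 0 and 1; no x-intercept at any integer in the box; the surface avoids every integer y-axis point in the box.
Finally, together with the visible shape, these determine p as stated.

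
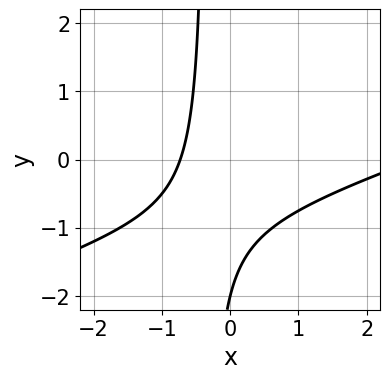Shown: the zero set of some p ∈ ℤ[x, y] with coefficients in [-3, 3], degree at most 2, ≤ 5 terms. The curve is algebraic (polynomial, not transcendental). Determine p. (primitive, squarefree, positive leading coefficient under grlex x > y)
x^2 - 3*x*y - 2*x - y - 2

First, deg p = 2. The shape is more complex than any degree-1 curve.
Then, observable constraints: it meets the y-axis at y = -2 (among the integer gridlines).
Finally, assembling these constraints gives the stated polynomial.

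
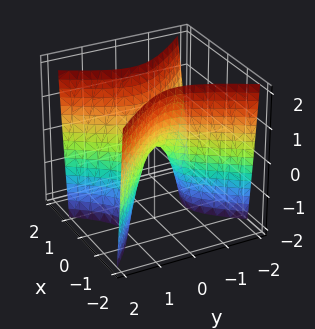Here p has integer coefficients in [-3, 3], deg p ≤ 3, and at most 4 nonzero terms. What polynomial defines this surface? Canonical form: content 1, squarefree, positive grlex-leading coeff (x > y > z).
3*x^2 + x*y - 2*y^2 - z

(a) The degree is 2 — a generic line meets the surface in up to 2 points.
(b) Against the integer gridlines: one x-axis crossing is at x = 0; one y-axis crossing is at y = 0; one z-axis crossing is at z = 0.
(c) Together with the visible shape, these determine p as stated.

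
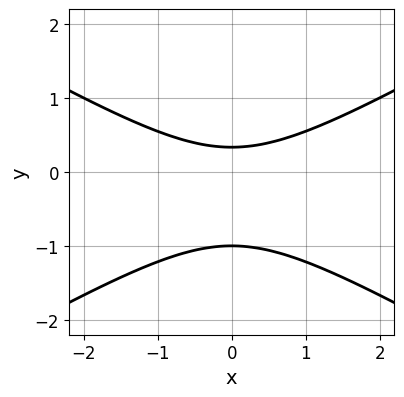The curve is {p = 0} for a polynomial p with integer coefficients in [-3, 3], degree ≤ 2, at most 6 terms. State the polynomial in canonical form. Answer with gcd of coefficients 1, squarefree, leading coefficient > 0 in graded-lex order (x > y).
x^2 - 3*y^2 - 2*y + 1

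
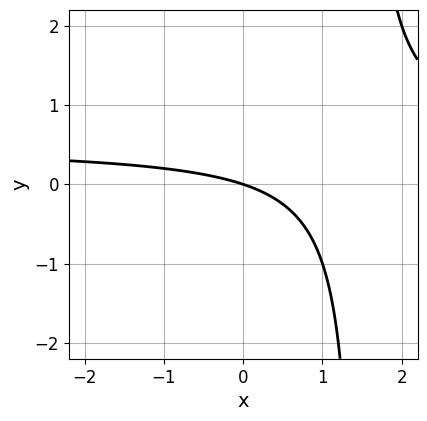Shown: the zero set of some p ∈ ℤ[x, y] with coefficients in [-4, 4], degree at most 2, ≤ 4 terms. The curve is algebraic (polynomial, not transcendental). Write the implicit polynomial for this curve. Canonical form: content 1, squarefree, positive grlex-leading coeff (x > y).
2*x*y - x - 3*y

First, degree: a generic line meets the curve in up to 2 points, so deg p = 2.
Then, reading off the gridlines: one x-axis crossing is at x = 0; it crosses the y-axis at the gridline y = 0.
Finally, putting this together gives p.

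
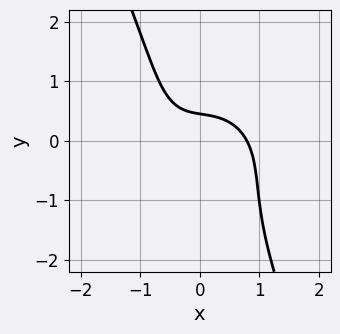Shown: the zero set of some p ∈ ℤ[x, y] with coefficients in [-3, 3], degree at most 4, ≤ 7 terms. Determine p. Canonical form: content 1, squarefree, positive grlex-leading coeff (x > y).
The degree is 3 — the shape is more complex than any degree-2 curve.
The integer polynomial consistent with all of this is the stated p.

2*x^3 + 2*x*y^2 + y^3 + 2*y - 1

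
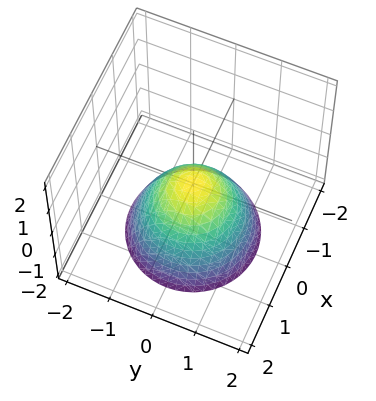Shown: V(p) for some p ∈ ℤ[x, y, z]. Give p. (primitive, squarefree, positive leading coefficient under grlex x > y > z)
x^2 + y^2 + z

Degree: a paraboloid; a quadric, so deg p = 2.
Symmetry: the z-axis is an axis of rotation, so x and y enter only as x² + y².
Against the integer gridlines: one z-axis crossing is at z = 0; a circular section at z = -2 has radius between 1 and 2; it meets the y-axis at y = 0 (among the integer gridlines); it crosses the x-axis at the gridline x = 0.
Assembling these constraints gives the stated polynomial.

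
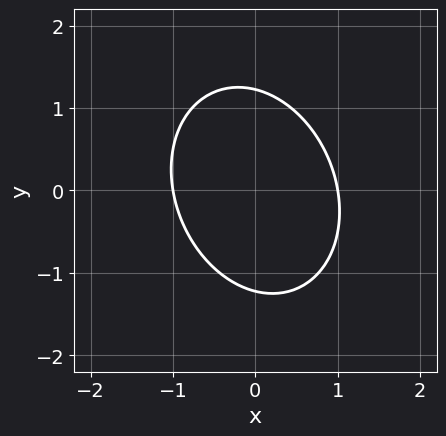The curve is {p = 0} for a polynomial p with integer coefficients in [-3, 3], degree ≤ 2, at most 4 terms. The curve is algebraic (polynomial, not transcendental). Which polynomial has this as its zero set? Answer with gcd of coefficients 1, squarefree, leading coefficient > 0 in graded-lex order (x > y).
First, degree: the shape is more complex than any degree-1 curve, so deg p = 2.
Next, against the integer gridlines: the x-axis gridline crossings are at x ∈ {-1, 1}.
Finally, solving for integer coefficients yields p as stated.

3*x^2 + x*y + 2*y^2 - 3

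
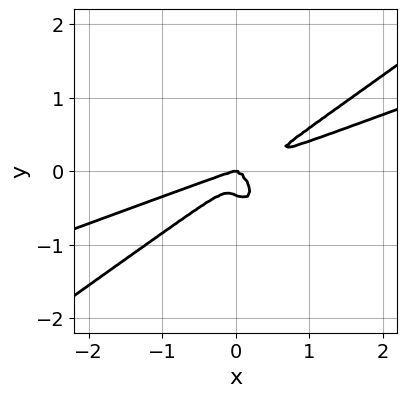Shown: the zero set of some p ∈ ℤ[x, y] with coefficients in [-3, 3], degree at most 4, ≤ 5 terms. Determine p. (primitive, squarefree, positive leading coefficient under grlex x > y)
x^4 - 3*x^3*y + x*y^3 + 3*y^4 + y^3

1. The degree is 4 — no degree-3 curve has this shape.
2. Against the integer gridlines: it crosses the y-axis at the gridline y = 0; it meets the x-axis at x = 0 (among the integer gridlines).
3. The integer polynomial consistent with all of this is the stated p.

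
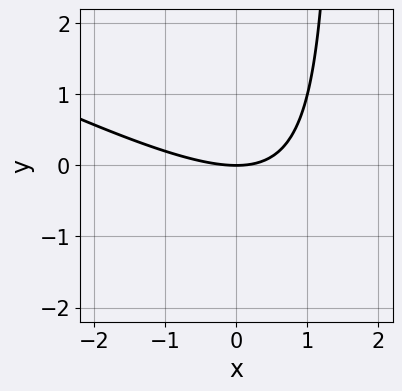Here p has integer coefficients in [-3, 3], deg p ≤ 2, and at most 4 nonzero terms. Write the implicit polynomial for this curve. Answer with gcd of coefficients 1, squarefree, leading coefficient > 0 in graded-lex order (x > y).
x^2 + 2*x*y - 3*y

(a) The degree is 2 — a generic line meets the curve in up to 2 points.
(b) From the axis intercepts and sections: one y-axis crossing is at y = 0; one x-axis crossing is at x = 0.
(c) Fitting integer coefficients to these (and the overall shape) gives p.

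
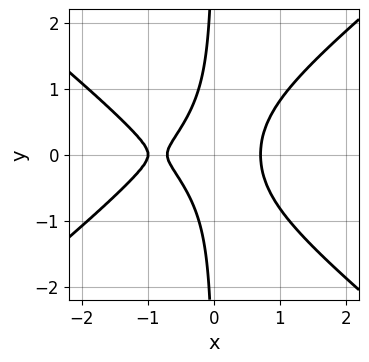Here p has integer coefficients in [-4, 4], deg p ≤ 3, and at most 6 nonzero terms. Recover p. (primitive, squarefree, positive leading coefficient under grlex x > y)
1. Degree: the shape is more complex than any degree-2 curve, so deg p = 3.
2. Symmetries: it's symmetric under y → −y, forcing even powers of y.
3. From the visible intercepts: the curve avoids every integer y-axis point in the box; one x-axis crossing is at x = -1.
4. Together with the visible shape, these determine p as stated.

2*x^3 - 3*x*y^2 + 2*x^2 - x - 1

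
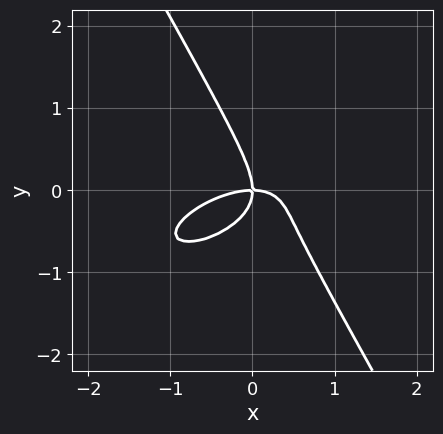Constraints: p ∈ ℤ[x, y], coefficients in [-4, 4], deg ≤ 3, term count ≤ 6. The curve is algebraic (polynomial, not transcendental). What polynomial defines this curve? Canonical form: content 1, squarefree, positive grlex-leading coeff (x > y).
First, degree: the shape is more complex than any degree-2 curve, so deg p = 3.
Next, against the integer gridlines: one y-axis crossing is at y = 0; it meets the x-axis at x = 0 (among the integer gridlines).
Finally, fitting integer coefficients to these (and the overall shape) gives p.

2*x^3 - 3*x^2*y + 3*x*y^2 + 3*y^3 + 3*x*y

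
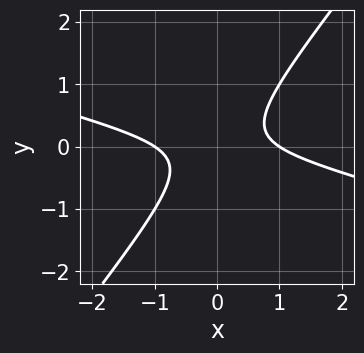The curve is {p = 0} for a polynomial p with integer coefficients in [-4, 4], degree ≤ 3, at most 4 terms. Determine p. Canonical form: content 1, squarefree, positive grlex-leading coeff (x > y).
x^2 + 3*x*y - 3*y^2 - 1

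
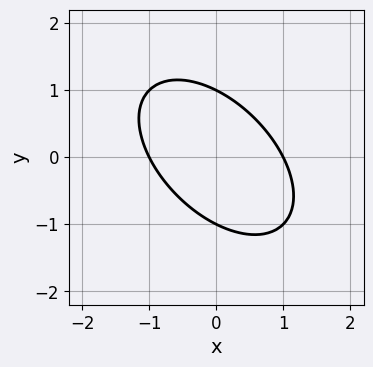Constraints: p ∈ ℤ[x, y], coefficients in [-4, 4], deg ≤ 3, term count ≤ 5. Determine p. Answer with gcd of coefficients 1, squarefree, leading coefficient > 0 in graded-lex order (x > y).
deg p = 2. A generic line meets the curve in up to 2 points.
From the visible intercepts: the x-axis gridline crossings are at x ∈ {-1, 1}; among the integer gridlines, it crosses the y-axis at y ∈ {-1, 1}.
The integer polynomial consistent with all of this is the stated p.

x^2 + x*y + y^2 - 1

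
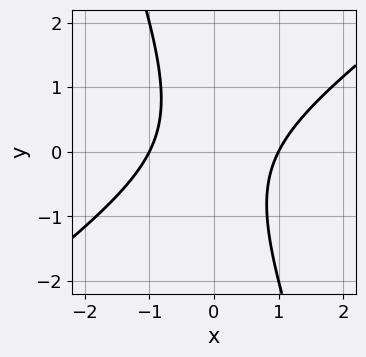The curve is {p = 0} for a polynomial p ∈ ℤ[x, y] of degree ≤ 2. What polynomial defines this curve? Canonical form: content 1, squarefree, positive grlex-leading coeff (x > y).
1. The degree is 2 — the shape is more complex than any degree-1 curve.
2. From the axis intercepts and sections: the x-axis gridline crossings are at x ∈ {-1, 1}; the curve avoids every integer y-axis point in the box.
3. The integer polynomial consistent with all of this is the stated p.

2*x^2 - 2*x*y - y^2 - 2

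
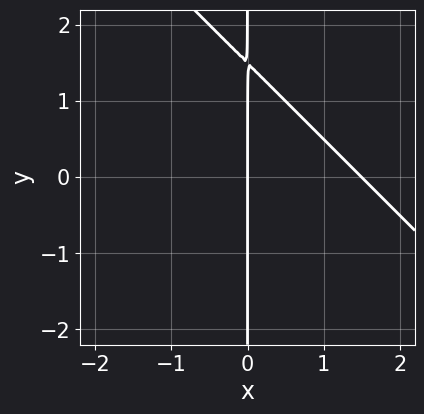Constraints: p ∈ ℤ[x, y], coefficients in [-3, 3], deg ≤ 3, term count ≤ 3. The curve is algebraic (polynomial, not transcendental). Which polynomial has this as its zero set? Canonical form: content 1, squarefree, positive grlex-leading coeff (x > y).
First, degree: the shape is more complex than any degree-1 curve, so deg p = 2.
Next, checking where it meets the axes: it meets the x-axis at x = 0 (among the integer gridlines); every point of the y-axis in the box is on the curve.
Finally, solving for integer coefficients yields p as stated.

2*x^2 + 2*x*y - 3*x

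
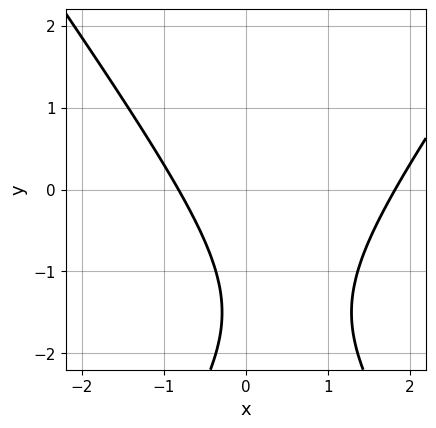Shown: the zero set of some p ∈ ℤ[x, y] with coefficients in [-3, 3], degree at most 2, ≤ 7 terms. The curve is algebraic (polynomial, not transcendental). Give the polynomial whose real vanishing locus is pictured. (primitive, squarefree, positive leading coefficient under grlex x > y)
2*x^2 - y^2 - 2*x - 3*y - 3

deg p = 2. A generic line meets the curve in up to 2 points.
From the axis intercepts and sections: it misses every integer gridline on the y-axis.
Matching integer coefficients to the picture gives p.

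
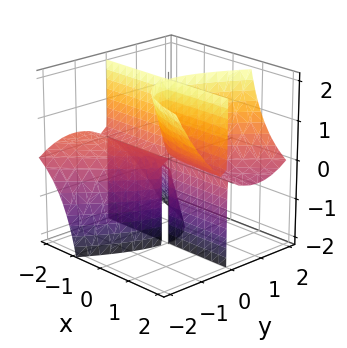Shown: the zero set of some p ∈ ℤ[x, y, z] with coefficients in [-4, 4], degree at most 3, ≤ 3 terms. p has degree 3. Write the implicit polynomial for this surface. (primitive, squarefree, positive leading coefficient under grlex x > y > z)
2*x*y^2 + 3*x*y*z - 2*y^3

The picture has 2 separate pieces. Treating them together as one polynomial.
The degree is 3 — no degree-2 surface has this shape.
Against the integer gridlines: the visible z-axis segment lies entirely on the surface; it crosses the y-axis at the gridline y = 0; the visible x-axis segment lies entirely on the surface.
Assembling these constraints gives the stated polynomial.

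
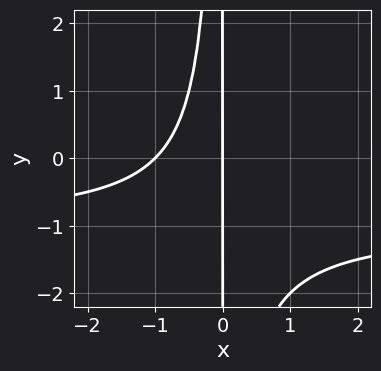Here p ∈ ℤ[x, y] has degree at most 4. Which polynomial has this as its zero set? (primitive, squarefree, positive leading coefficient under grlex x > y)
x^2*y + x^2 + x

(a) Degree: no degree-2 curve has this shape, so deg p = 3.
(b) From the visible intercepts: the x-axis gridline crossings are at x ∈ {-1, 0}; the visible y-axis segment lies entirely on the curve.
(c) Together with the visible shape, these determine p as stated.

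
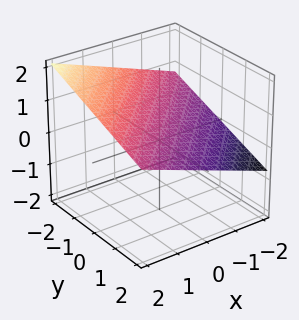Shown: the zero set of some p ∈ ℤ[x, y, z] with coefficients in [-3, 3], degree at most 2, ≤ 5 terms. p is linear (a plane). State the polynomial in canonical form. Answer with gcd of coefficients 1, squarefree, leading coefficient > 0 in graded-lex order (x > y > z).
1. deg p = 1.
2. Observable constraints: it meets the y-axis at y = 2 (among the integer gridlines); one x-axis crossing is at x = -2.
3. Putting this together gives p.

x - y - 3*z + 2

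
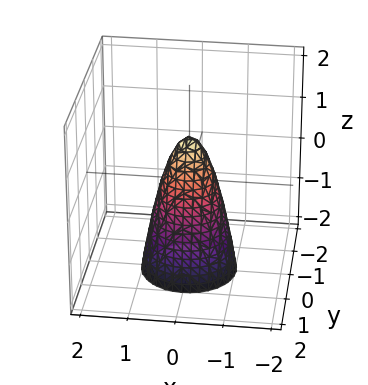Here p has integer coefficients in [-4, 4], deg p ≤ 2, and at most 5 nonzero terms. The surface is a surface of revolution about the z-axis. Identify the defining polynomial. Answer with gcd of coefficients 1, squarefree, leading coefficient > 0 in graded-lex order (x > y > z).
(a) Degree: a generic line meets the surface in up to 2 points, so deg p = 2.
(b) Symmetry: every cross-section ⟂ z is a circle, so x, y appear only via x² + y².
(c) From the axis intercepts and sections: a circular section at z = 0 has radius between 0 and 1; one z-axis crossing is at z = 1.
(d) Fitting integer coefficients to these (and the overall shape) gives p.

3*x^2 + 3*y^2 + z - 1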